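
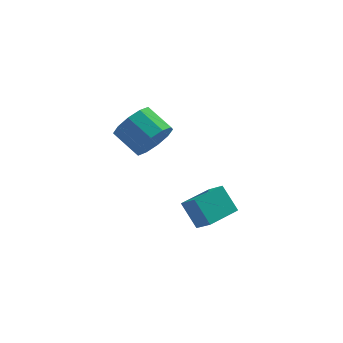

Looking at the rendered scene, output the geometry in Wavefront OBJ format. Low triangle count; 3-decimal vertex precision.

v -1.556 -1.848 -1.781
v -2.143 -1.106 -0.736
v -0.281 -0.865 -1.762
v -0.868 -0.123 -0.717
v -1.052 -2.517 -1.023
v -1.639 -1.775 0.022
v 0.223 -1.534 -1.004
v -0.364 -0.792 0.041
v -3.27 -1.474 3.65
v -2.581 -1.33 4.389
v -3.442 -0.401 5.009
v -4.13 -0.546 4.27
v -2.464 -0.914 3.929
v -3.325 0.014 4.549
v -2.655 -0.713 3.363
v -3.515 0.216 3.983
v -3.08 -0.802 2.907
v -3.941 0.127 3.527
v -3.578 -1.148 2.734
v -4.439 -0.22 3.354
v -3.958 -1.619 2.911
v -4.819 -0.69 3.531
v -4.075 -2.034 3.371
v -4.936 -1.106 3.991
v -3.885 -2.236 3.937
v -4.745 -1.307 4.557
v -3.459 -2.147 4.393
v -4.32 -1.218 5.013
v -2.961 -1.8 4.566
v -3.822 -0.872 5.186
f 2 4 1
f 5 2 1
f 1 4 3
f 3 5 1
f 2 8 4
f 6 2 5
f 6 8 2
f 4 8 3
f 7 5 3
f 3 8 7
f 7 6 5
f 8 6 7
f 10 9 13
f 10 13 11
f 11 13 14
f 11 14 12
f 13 9 15
f 13 15 14
f 14 15 16
f 14 16 12
f 15 9 17
f 15 17 16
f 16 17 18
f 16 18 12
f 17 9 19
f 17 19 18
f 18 19 20
f 18 20 12
f 19 9 21
f 19 21 20
f 20 21 22
f 20 22 12
f 21 9 23
f 21 23 22
f 22 23 24
f 22 24 12
f 23 9 25
f 23 25 24
f 24 25 26
f 24 26 12
f 25 9 27
f 25 27 26
f 26 27 28
f 26 28 12
f 27 9 29
f 27 29 28
f 28 29 30
f 28 30 12
f 29 9 10
f 29 10 30
f 30 10 11
f 30 11 12



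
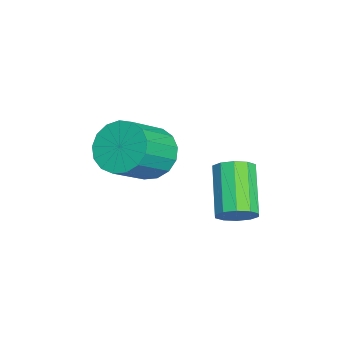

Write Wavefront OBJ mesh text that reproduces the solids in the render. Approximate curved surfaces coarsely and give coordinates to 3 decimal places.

v -4.27 -0.444 1.492
v -3.445 -0.169 0.885
v -2.305 -1.081 2.022
v -3.13 -1.356 2.628
v -3.479 0.209 1.222
v -2.34 -0.703 2.359
v -3.695 0.437 1.621
v -2.555 -0.475 2.758
v -4.042 0.463 1.99
v -2.902 -0.449 3.127
v -4.441 0.281 2.245
v -3.301 -0.63 3.382
v -4.801 -0.066 2.327
v -3.661 -0.978 3.464
v -5.04 -0.501 2.218
v -3.9 -1.412 3.355
v -5.102 -0.922 1.943
v -3.962 -1.834 3.079
v -4.973 -1.234 1.564
v -3.833 -2.146 2.7
v -4.684 -1.365 1.168
v -3.544 -2.277 2.305
v -4.299 -1.285 0.847
v -3.159 -2.197 1.984
v -3.908 -1.012 0.673
v -2.768 -1.924 1.81
v -3.6 -0.61 0.687
v -2.46 -1.521 1.824
v -2.315 2.452 0.007
v -1.884 2.452 0.609
v -3.515 2.308 1.775
v -3.945 2.308 1.173
v -1.992 2.886 0.512
v -3.623 2.742 1.678
v -2.223 3.154 0.222
v -3.854 3.01 1.389
v -2.489 3.154 -0.15
v -4.12 3.01 1.017
v -2.688 2.886 -0.462
v -4.319 2.742 0.704
v -2.745 2.452 -0.595
v -4.376 2.308 0.571
v -2.637 2.018 -0.498
v -4.268 1.874 0.668
v -2.406 1.75 -0.209
v -4.037 1.606 0.958
v -2.14 1.75 0.163
v -3.771 1.606 1.33
v -1.941 2.018 0.476
v -3.572 1.874 1.642
f 2 1 5
f 2 5 3
f 3 5 6
f 3 6 4
f 5 1 7
f 5 7 6
f 6 7 8
f 6 8 4
f 7 1 9
f 7 9 8
f 8 9 10
f 8 10 4
f 9 1 11
f 9 11 10
f 10 11 12
f 10 12 4
f 11 1 13
f 11 13 12
f 12 13 14
f 12 14 4
f 13 1 15
f 13 15 14
f 14 15 16
f 14 16 4
f 15 1 17
f 15 17 16
f 16 17 18
f 16 18 4
f 17 1 19
f 17 19 18
f 18 19 20
f 18 20 4
f 19 1 21
f 19 21 20
f 20 21 22
f 20 22 4
f 21 1 23
f 21 23 22
f 22 23 24
f 22 24 4
f 23 1 25
f 23 25 24
f 24 25 26
f 24 26 4
f 25 1 27
f 25 27 26
f 26 27 28
f 26 28 4
f 27 1 2
f 27 2 28
f 28 2 3
f 28 3 4
f 30 29 33
f 30 33 31
f 31 33 34
f 31 34 32
f 33 29 35
f 33 35 34
f 34 35 36
f 34 36 32
f 35 29 37
f 35 37 36
f 36 37 38
f 36 38 32
f 37 29 39
f 37 39 38
f 38 39 40
f 38 40 32
f 39 29 41
f 39 41 40
f 40 41 42
f 40 42 32
f 41 29 43
f 41 43 42
f 42 43 44
f 42 44 32
f 43 29 45
f 43 45 44
f 44 45 46
f 44 46 32
f 45 29 47
f 45 47 46
f 46 47 48
f 46 48 32
f 47 29 49
f 47 49 48
f 48 49 50
f 48 50 32
f 49 29 30
f 49 30 50
f 50 30 31
f 50 31 32



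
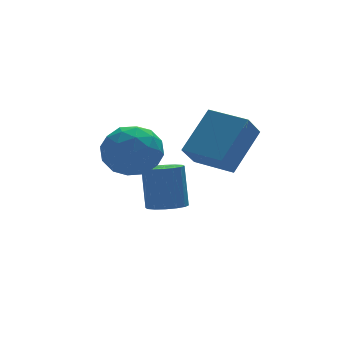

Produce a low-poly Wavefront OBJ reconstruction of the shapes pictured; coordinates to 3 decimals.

v -0.78 -0.12 2.732
v 0.546 0.621 4.064
v -1.598 1.266 2.775
v -0.272 2.007 4.107
v -0.128 0.293 1.853
v 1.198 1.034 3.185
v -0.946 1.679 1.896
v 0.38 2.42 3.228
v -1.735 2.15 -0.34
v -1.325 1.564 -0.15
v -1.216 2.163 1.469
v -1.625 2.75 1.28
v -1.073 1.828 -0.265
v -0.963 2.428 1.354
v -0.998 2.179 -0.4
v -0.888 2.778 1.219
v -1.12 2.522 -0.519
v -1.011 3.121 1.1
v -1.407 2.765 -0.589
v -1.298 3.365 1.03
v -1.782 2.844 -0.593
v -1.673 3.443 1.026
v -2.144 2.737 -0.529
v -2.035 3.336 1.09
v -2.397 2.472 -0.414
v -2.287 3.072 1.205
v -2.472 2.122 -0.279
v -2.362 2.721 1.34
v -2.349 1.779 -0.16
v -2.24 2.378 1.459
v -2.062 1.535 -0.09
v -1.953 2.135 1.529
v -1.687 1.457 -0.086
v -1.578 2.056 1.533
v -3.414 2.093 3.711
v -2.593 1.87 2.991
v -4.207 0.53 3.289
v -3.386 0.307 2.569
v -3.183 0.305 3.665
v -2.692 1.272 3.926
v -4.108 1.128 2.354
v -3.617 2.095 2.615
v -3.022 1.274 2.153
v -2.45 0.765 2.963
v -4.35 1.635 3.317
v -3.778 1.126 4.127
v -2.934 2.119 3.388
v -3.866 0.281 2.892
v -3.747 0.28 3.536
v -3.264 0.149 3.113
v -2.992 1.767 3.937
v -2.509 1.636 3.514
v -2.856 0.716 3.911
v -4.291 0.764 2.766
v -3.808 0.633 2.343
v -3.536 2.251 3.167
v -3.053 2.12 2.744
v -3.944 1.684 2.369
v -2.703 1.638 2.472
v -3.169 0.718 2.224
v -3.594 1.201 2.098
v -3.305 1.769 2.251
v -2.367 1.339 2.948
v -2.833 0.419 2.701
v -2.714 0.419 3.345
v -2.425 0.987 3.498
v -2.619 0.988 2.456
v -3.967 1.981 3.579
v -4.433 1.061 3.332
v -4.375 1.413 2.782
v -4.086 1.981 2.935
v -3.631 1.682 4.056
v -4.097 0.762 3.808
v -3.495 0.631 4.029
v -3.206 1.199 4.182
v -4.181 1.412 3.824
f 2 4 1
f 5 2 1
f 1 4 3
f 3 5 1
f 2 8 4
f 6 2 5
f 6 8 2
f 4 8 3
f 7 5 3
f 3 8 7
f 7 6 5
f 8 6 7
f 10 9 13
f 10 13 11
f 11 13 14
f 11 14 12
f 13 9 15
f 13 15 14
f 14 15 16
f 14 16 12
f 15 9 17
f 15 17 16
f 16 17 18
f 16 18 12
f 17 9 19
f 17 19 18
f 18 19 20
f 18 20 12
f 19 9 21
f 19 21 20
f 20 21 22
f 20 22 12
f 21 9 23
f 21 23 22
f 22 23 24
f 22 24 12
f 23 9 25
f 23 25 24
f 24 25 26
f 24 26 12
f 25 9 27
f 25 27 26
f 26 27 28
f 26 28 12
f 27 9 29
f 27 29 28
f 28 29 30
f 28 30 12
f 29 9 31
f 29 31 30
f 30 31 32
f 30 32 12
f 31 9 33
f 31 33 32
f 32 33 34
f 32 34 12
f 33 9 10
f 33 10 34
f 34 10 11
f 34 11 12
f 35 72 51
f 72 46 75
f 51 75 40
f 72 75 51
f 35 51 47
f 51 40 52
f 47 52 36
f 51 52 47
f 35 47 56
f 47 36 57
f 56 57 42
f 47 57 56
f 35 56 68
f 56 42 71
f 68 71 45
f 56 71 68
f 35 68 72
f 68 45 76
f 72 76 46
f 68 76 72
f 36 52 63
f 52 40 66
f 63 66 44
f 52 66 63
f 40 75 53
f 75 46 74
f 53 74 39
f 75 74 53
f 46 76 73
f 76 45 69
f 73 69 37
f 76 69 73
f 45 71 70
f 71 42 58
f 70 58 41
f 71 58 70
f 42 57 62
f 57 36 59
f 62 59 43
f 57 59 62
f 38 64 50
f 64 44 65
f 50 65 39
f 64 65 50
f 38 50 48
f 50 39 49
f 48 49 37
f 50 49 48
f 38 48 55
f 48 37 54
f 55 54 41
f 48 54 55
f 38 55 60
f 55 41 61
f 60 61 43
f 55 61 60
f 38 60 64
f 60 43 67
f 64 67 44
f 60 67 64
f 39 65 53
f 65 44 66
f 53 66 40
f 65 66 53
f 37 49 73
f 49 39 74
f 73 74 46
f 49 74 73
f 41 54 70
f 54 37 69
f 70 69 45
f 54 69 70
f 43 61 62
f 61 41 58
f 62 58 42
f 61 58 62
f 44 67 63
f 67 43 59
f 63 59 36
f 67 59 63



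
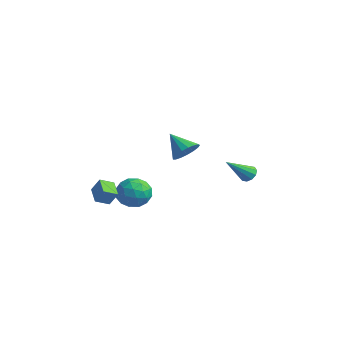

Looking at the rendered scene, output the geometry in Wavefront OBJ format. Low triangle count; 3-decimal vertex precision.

v -0.326 4.713 -1.99
v 0.292 4.754 -1.874
v -0.474 3.107 -0.63
v 0.107 4.985 -1.621
v -0.244 5.112 -1.509
v -0.626 5.087 -1.581
v -0.893 4.919 -1.809
v -0.944 4.673 -2.106
v -0.758 4.442 -2.358
v -0.408 4.314 -2.47
v -0.026 4.34 -2.399
v 0.242 4.508 -2.171
v -3.904 -3.994 -2.065
v -3.443 -3.719 -1.186
v -3.66 -3.162 -2.453
v -3.199 -2.887 -1.574
v -2.841 -4.493 -2.466
v -2.38 -4.218 -1.587
v -2.597 -3.661 -2.854
v -2.136 -3.386 -1.975
v 1.151 -1.088 1.918
v 1.736 -1.397 2.542
v -0.071 -1.292 2.962
v 1.725 -0.967 2.613
v 1.583 -0.565 2.524
v 1.341 -0.283 2.297
v 1.056 -0.185 1.983
v 0.792 -0.295 1.653
v 0.611 -0.585 1.385
v 0.553 -0.991 1.238
v 0.632 -1.42 1.247
v 0.83 -1.772 1.41
v 1.101 -1.968 1.689
v 1.384 -1.962 2.02
v 1.613 -1.756 2.328
v -3.28 -0.139 -2.855
v -2.894 -0.784 -3.735
v -4.626 -1.396 -2.525
v -4.24 -2.041 -3.405
v -3.606 -1.935 -2.443
v -2.774 -1.158 -2.647
v -4.746 -1.022 -3.613
v -3.914 -0.245 -3.817
v -3.8 -1.329 -4.203
v -3.095 -1.894 -3.48
v -4.425 -0.286 -2.78
v -3.72 -0.851 -2.057
v -2.969 -0.351 -3.324
v -4.551 -1.829 -2.936
v -4.179 -1.767 -2.371
v -3.952 -2.146 -2.888
v -2.898 -0.571 -2.685
v -2.671 -0.95 -3.202
v -3.09 -1.627 -2.443
v -4.849 -1.23 -3.058
v -4.622 -1.609 -3.575
v -3.568 -0.034 -3.372
v -3.341 -0.413 -3.889
v -4.43 -0.553 -3.817
v -3.274 -1.05 -4.116
v -4.066 -1.789 -3.922
v -4.363 -1.19 -4.045
v -3.874 -0.734 -4.164
v -2.86 -1.382 -3.691
v -3.652 -2.121 -3.497
v -3.279 -2.059 -2.932
v -2.79 -1.603 -3.052
v -3.393 -1.703 -3.966
v -3.868 -0.059 -2.763
v -4.66 -0.798 -2.569
v -4.73 -0.577 -3.208
v -4.241 -0.121 -3.328
v -3.454 -0.391 -2.338
v -4.246 -1.13 -2.144
v -3.646 -1.446 -2.096
v -3.157 -0.99 -2.215
v -4.127 -0.477 -2.294
f 2 1 4
f 2 4 3
f 4 1 5
f 4 5 3
f 5 1 6
f 5 6 3
f 6 1 7
f 6 7 3
f 7 1 8
f 7 8 3
f 8 1 9
f 8 9 3
f 9 1 10
f 9 10 3
f 10 1 11
f 10 11 3
f 11 1 12
f 11 12 3
f 12 1 2
f 12 2 3
f 14 16 13
f 17 14 13
f 13 16 15
f 15 17 13
f 14 20 16
f 18 14 17
f 18 20 14
f 16 20 15
f 19 17 15
f 15 20 19
f 19 18 17
f 20 18 19
f 22 21 24
f 22 24 23
f 24 21 25
f 24 25 23
f 25 21 26
f 25 26 23
f 26 21 27
f 26 27 23
f 27 21 28
f 27 28 23
f 28 21 29
f 28 29 23
f 29 21 30
f 29 30 23
f 30 21 31
f 30 31 23
f 31 21 32
f 31 32 23
f 32 21 33
f 32 33 23
f 33 21 34
f 33 34 23
f 34 21 35
f 34 35 23
f 35 21 22
f 35 22 23
f 36 73 52
f 73 47 76
f 52 76 41
f 73 76 52
f 36 52 48
f 52 41 53
f 48 53 37
f 52 53 48
f 36 48 57
f 48 37 58
f 57 58 43
f 48 58 57
f 36 57 69
f 57 43 72
f 69 72 46
f 57 72 69
f 36 69 73
f 69 46 77
f 73 77 47
f 69 77 73
f 37 53 64
f 53 41 67
f 64 67 45
f 53 67 64
f 41 76 54
f 76 47 75
f 54 75 40
f 76 75 54
f 47 77 74
f 77 46 70
f 74 70 38
f 77 70 74
f 46 72 71
f 72 43 59
f 71 59 42
f 72 59 71
f 43 58 63
f 58 37 60
f 63 60 44
f 58 60 63
f 39 65 51
f 65 45 66
f 51 66 40
f 65 66 51
f 39 51 49
f 51 40 50
f 49 50 38
f 51 50 49
f 39 49 56
f 49 38 55
f 56 55 42
f 49 55 56
f 39 56 61
f 56 42 62
f 61 62 44
f 56 62 61
f 39 61 65
f 61 44 68
f 65 68 45
f 61 68 65
f 40 66 54
f 66 45 67
f 54 67 41
f 66 67 54
f 38 50 74
f 50 40 75
f 74 75 47
f 50 75 74
f 42 55 71
f 55 38 70
f 71 70 46
f 55 70 71
f 44 62 63
f 62 42 59
f 63 59 43
f 62 59 63
f 45 68 64
f 68 44 60
f 64 60 37
f 68 60 64



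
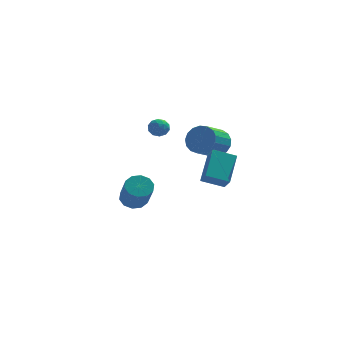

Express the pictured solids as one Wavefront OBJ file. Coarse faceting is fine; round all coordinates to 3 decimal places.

v -0.497 -1.766 4.047
v -0.162 -2.321 4.114
v -1.058 -2.199 3.266
v -0.723 -2.754 3.333
v -1.138 -2.566 3.799
v -0.792 -2.298 4.282
v -0.428 -2.222 3.098
v -0.082 -1.954 3.581
v -0.12 -2.603 3.528
v -0.559 -2.815 3.961
v -0.661 -1.705 3.419
v -1.1 -1.917 3.852
v -0.28 -2.005 4.149
v -0.94 -2.515 3.231
v -1.184 -2.404 3.504
v -0.987 -2.73 3.544
v -0.651 -1.992 4.247
v -0.454 -2.318 4.287
v -1.028 -2.462 4.102
v -0.766 -2.202 3.093
v -0.569 -2.528 3.133
v -0.233 -1.79 3.836
v -0.036 -2.116 3.876
v -0.192 -2.058 3.278
v -0.058 -2.497 3.844
v -0.388 -2.752 3.385
v -0.215 -2.44 3.247
v -0.011 -2.282 3.531
v -0.317 -2.622 4.099
v -0.646 -2.877 3.64
v -0.89 -2.766 3.913
v -0.687 -2.608 4.197
v -0.291 -2.788 3.754
v -0.574 -1.643 3.74
v -0.903 -1.898 3.281
v -0.533 -1.912 3.183
v -0.33 -1.754 3.467
v -0.832 -1.768 3.995
v -1.162 -2.023 3.536
v -1.209 -2.238 3.849
v -1.005 -2.08 4.133
v -0.929 -1.732 3.626
v 1.957 -4.038 0.77
v 2.385 -2.436 2.059
v 1.677 -3.411 0.084
v 2.105 -1.809 1.373
v 3.295 -3.991 0.267
v 3.723 -2.389 1.556
v 3.015 -3.364 -0.419
v 3.443 -1.762 0.87
v -2.169 3.787 -4.742
v -1.356 3.595 -5.077
v -0.999 2.24 -3.434
v -1.811 2.433 -3.098
v -1.301 4.027 -4.733
v -0.944 2.673 -3.089
v -1.578 4.369 -4.391
v -1.221 3.014 -2.747
v -2.08 4.488 -4.184
v -1.723 3.133 -2.54
v -2.616 4.339 -4.19
v -2.259 2.985 -2.546
v -2.981 3.98 -4.406
v -2.624 2.625 -2.763
v -3.036 3.547 -4.751
v -2.679 2.193 -3.107
v -2.759 3.206 -5.093
v -2.402 1.851 -3.449
v -2.257 3.087 -5.3
v -1.9 1.732 -3.656
v -1.721 3.235 -5.294
v -1.364 1.881 -3.65
v 2.645 1.755 0.743
v 3.245 1.027 0.33
v 2.334 -0.184 1.145
v 1.735 0.545 1.557
v 3.472 1.141 0.753
v 2.561 -0.07 1.567
v 3.509 1.395 1.174
v 2.598 0.185 1.988
v 3.348 1.733 1.496
v 2.437 0.522 2.31
v 3.027 2.075 1.645
v 2.116 0.864 2.459
v 2.618 2.344 1.588
v 1.707 1.133 2.402
v 2.215 2.479 1.337
v 1.304 1.268 2.151
v 1.911 2.447 0.95
v 1 1.236 1.764
v 1.775 2.257 0.516
v 0.864 1.047 1.33
v 1.839 1.953 0.134
v 0.928 0.742 0.948
v 2.087 1.603 -0.109
v 1.176 0.392 0.705
v 2.463 1.288 -0.156
v 1.553 0.077 0.658
v 2.881 1.08 0.002
v 1.971 -0.131 0.816
f 1 38 17
f 38 12 41
f 17 41 6
f 38 41 17
f 1 17 13
f 17 6 18
f 13 18 2
f 17 18 13
f 1 13 22
f 13 2 23
f 22 23 8
f 13 23 22
f 1 22 34
f 22 8 37
f 34 37 11
f 22 37 34
f 1 34 38
f 34 11 42
f 38 42 12
f 34 42 38
f 2 18 29
f 18 6 32
f 29 32 10
f 18 32 29
f 6 41 19
f 41 12 40
f 19 40 5
f 41 40 19
f 12 42 39
f 42 11 35
f 39 35 3
f 42 35 39
f 11 37 36
f 37 8 24
f 36 24 7
f 37 24 36
f 8 23 28
f 23 2 25
f 28 25 9
f 23 25 28
f 4 30 16
f 30 10 31
f 16 31 5
f 30 31 16
f 4 16 14
f 16 5 15
f 14 15 3
f 16 15 14
f 4 14 21
f 14 3 20
f 21 20 7
f 14 20 21
f 4 21 26
f 21 7 27
f 26 27 9
f 21 27 26
f 4 26 30
f 26 9 33
f 30 33 10
f 26 33 30
f 5 31 19
f 31 10 32
f 19 32 6
f 31 32 19
f 3 15 39
f 15 5 40
f 39 40 12
f 15 40 39
f 7 20 36
f 20 3 35
f 36 35 11
f 20 35 36
f 9 27 28
f 27 7 24
f 28 24 8
f 27 24 28
f 10 33 29
f 33 9 25
f 29 25 2
f 33 25 29
f 44 46 43
f 47 44 43
f 43 46 45
f 45 47 43
f 44 50 46
f 48 44 47
f 48 50 44
f 46 50 45
f 49 47 45
f 45 50 49
f 49 48 47
f 50 48 49
f 52 51 55
f 52 55 53
f 53 55 56
f 53 56 54
f 55 51 57
f 55 57 56
f 56 57 58
f 56 58 54
f 57 51 59
f 57 59 58
f 58 59 60
f 58 60 54
f 59 51 61
f 59 61 60
f 60 61 62
f 60 62 54
f 61 51 63
f 61 63 62
f 62 63 64
f 62 64 54
f 63 51 65
f 63 65 64
f 64 65 66
f 64 66 54
f 65 51 67
f 65 67 66
f 66 67 68
f 66 68 54
f 67 51 69
f 67 69 68
f 68 69 70
f 68 70 54
f 69 51 71
f 69 71 70
f 70 71 72
f 70 72 54
f 71 51 52
f 71 52 72
f 72 52 53
f 72 53 54
f 74 73 77
f 74 77 75
f 75 77 78
f 75 78 76
f 77 73 79
f 77 79 78
f 78 79 80
f 78 80 76
f 79 73 81
f 79 81 80
f 80 81 82
f 80 82 76
f 81 73 83
f 81 83 82
f 82 83 84
f 82 84 76
f 83 73 85
f 83 85 84
f 84 85 86
f 84 86 76
f 85 73 87
f 85 87 86
f 86 87 88
f 86 88 76
f 87 73 89
f 87 89 88
f 88 89 90
f 88 90 76
f 89 73 91
f 89 91 90
f 90 91 92
f 90 92 76
f 91 73 93
f 91 93 92
f 92 93 94
f 92 94 76
f 93 73 95
f 93 95 94
f 94 95 96
f 94 96 76
f 95 73 97
f 95 97 96
f 96 97 98
f 96 98 76
f 97 73 99
f 97 99 98
f 98 99 100
f 98 100 76
f 99 73 74
f 99 74 100
f 100 74 75
f 100 75 76



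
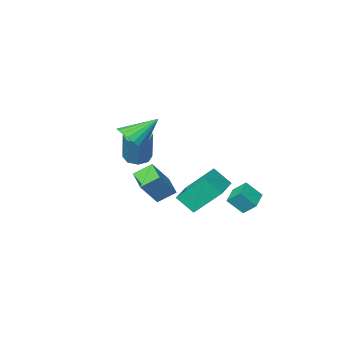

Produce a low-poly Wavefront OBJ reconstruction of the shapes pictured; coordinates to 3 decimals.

v -3.55 3.067 -1.907
v -2.87 2.608 -1.072
v -3.912 3.698 -1.265
v -3.232 3.239 -0.431
v -2.668 3.861 -2.189
v -1.988 3.402 -1.355
v -3.03 4.492 -1.548
v -2.35 4.033 -0.713
v 1.356 -0.295 2.263
v 1.979 -0.351 3.017
v -0.116 -0.025 3.497
v 1.982 0.048 2.934
v 1.877 0.388 2.735
v 1.682 0.61 2.454
v 1.431 0.675 2.14
v 1.166 0.573 1.848
v 0.935 0.32 1.626
v 0.776 -0.038 1.515
v 0.718 -0.441 1.534
v 0.77 -0.819 1.678
v 0.923 -1.106 1.923
v 1.151 -1.252 2.227
v 1.415 -1.233 2.538
v 1.668 -1.052 2.8
v 1.868 -0.74 2.97
v -2.125 1.006 -2.369
v -3.191 1.963 -0.917
v -0.694 2.412 -2.246
v -1.761 3.369 -0.794
v -1.519 0.311 -1.466
v -2.586 1.268 -0.014
v -0.089 1.717 -1.343
v -1.155 2.674 0.109
v -1.532 -3.33 -2.869
v -2.43 -2.889 -2.207
v -1.222 -2.039 -3.311
v -2.12 -1.597 -2.649
v -0.4 -3.123 -1.471
v -1.298 -2.681 -0.809
v -0.09 -1.831 -1.913
v -0.988 -1.39 -1.251
v -0.744 -3.248 -0.322
v -0.058 -3.598 -0.327
v 0.33 -2.862 1.558
v -0.356 -2.512 1.562
v -0.034 -3.052 -0.545
v 0.354 -2.315 1.339
v -0.426 -2.62 -0.633
v -0.037 -1.884 1.251
v -1.004 -2.556 -0.539
v -0.615 -1.82 1.345
v -1.43 -2.898 -0.318
v -1.042 -2.162 1.567
v -1.454 -3.445 -0.099
v -1.066 -2.708 1.785
v -1.063 -3.876 -0.011
v -0.674 -3.14 1.873
v -0.485 -3.94 -0.105
v -0.096 -3.204 1.779
f 2 4 1
f 5 2 1
f 1 4 3
f 3 5 1
f 2 8 4
f 6 2 5
f 6 8 2
f 4 8 3
f 7 5 3
f 3 8 7
f 7 6 5
f 8 6 7
f 10 9 12
f 10 12 11
f 12 9 13
f 12 13 11
f 13 9 14
f 13 14 11
f 14 9 15
f 14 15 11
f 15 9 16
f 15 16 11
f 16 9 17
f 16 17 11
f 17 9 18
f 17 18 11
f 18 9 19
f 18 19 11
f 19 9 20
f 19 20 11
f 20 9 21
f 20 21 11
f 21 9 22
f 21 22 11
f 22 9 23
f 22 23 11
f 23 9 24
f 23 24 11
f 24 9 25
f 24 25 11
f 25 9 10
f 25 10 11
f 27 29 26
f 30 27 26
f 26 29 28
f 28 30 26
f 27 33 29
f 31 27 30
f 31 33 27
f 29 33 28
f 32 30 28
f 28 33 32
f 32 31 30
f 33 31 32
f 35 37 34
f 38 35 34
f 34 37 36
f 36 38 34
f 35 41 37
f 39 35 38
f 39 41 35
f 37 41 36
f 40 38 36
f 36 41 40
f 40 39 38
f 41 39 40
f 43 42 46
f 43 46 44
f 44 46 47
f 44 47 45
f 46 42 48
f 46 48 47
f 47 48 49
f 47 49 45
f 48 42 50
f 48 50 49
f 49 50 51
f 49 51 45
f 50 42 52
f 50 52 51
f 51 52 53
f 51 53 45
f 52 42 54
f 52 54 53
f 53 54 55
f 53 55 45
f 54 42 56
f 54 56 55
f 55 56 57
f 55 57 45
f 56 42 58
f 56 58 57
f 57 58 59
f 57 59 45
f 58 42 43
f 58 43 59
f 59 43 44
f 59 44 45



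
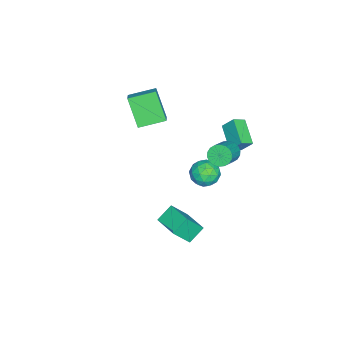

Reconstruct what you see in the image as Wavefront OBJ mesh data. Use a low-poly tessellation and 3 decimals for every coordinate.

v -3.866 0.494 -4.017
v -3.082 0.981 -4.45
v -2.818 -0.581 -3.33
v -2.034 -0.094 -3.763
v -2.562 0.355 -3.014
v -3.21 1.019 -3.439
v -2.69 -0.619 -4.341
v -3.338 0.045 -4.766
v -2.355 0.293 -4.651
v -2.276 0.895 -3.831
v -3.624 -0.495 -3.949
v -3.545 0.107 -3.129
v -3.566 0.831 -4.294
v -2.334 -0.431 -3.486
v -2.645 -0.168 -3.046
v -2.184 0.118 -3.301
v -3.641 0.854 -3.7
v -3.18 1.14 -3.954
v -2.875 0.772 -3.11
v -2.72 -0.74 -3.826
v -2.259 -0.454 -4.08
v -3.716 0.282 -4.479
v -3.255 0.568 -4.734
v -3.025 -0.372 -4.67
v -2.678 0.714 -4.666
v -2.062 0.082 -4.263
v -2.448 -0.226 -4.602
v -2.828 0.164 -4.852
v -2.631 1.067 -4.185
v -2.016 0.436 -3.781
v -2.326 0.7 -3.341
v -2.706 1.09 -3.59
v -2.204 0.663 -4.302
v -3.884 -0.036 -3.999
v -3.269 -0.667 -3.595
v -3.194 -0.69 -4.19
v -3.574 -0.3 -4.439
v -3.838 0.318 -3.517
v -3.222 -0.314 -3.114
v -3.072 0.236 -2.928
v -3.452 0.626 -3.178
v -3.696 -0.263 -3.478
v -2.365 -3.834 0.296
v -3.18 -4.777 2.096
v -3.157 -2.323 0.729
v -3.972 -3.266 2.53
v -1.488 -3.534 0.85
v -2.303 -4.477 2.651
v -2.28 -2.023 1.284
v -3.095 -2.966 3.084
v 3.451 0.427 -2.894
v 2.613 0.964 -2.155
v 4.481 1.737 -2.676
v 3.643 2.274 -1.938
v 4.137 -0.334 -1.562
v 3.299 0.203 -0.824
v 5.167 0.976 -1.345
v 4.329 1.513 -0.606
v -1.574 2.338 2.803
v -0.996 1.82 3.218
v -1.571 3.022 3.651
v -0.993 2.504 4.066
v -0.247 3.236 2.074
v 0.331 2.718 2.489
v -0.244 3.92 2.922
v 0.334 3.402 3.337
v 1.365 2.938 3.372
v 1.777 3.039 2.778
v 3.146 2.964 3.714
v 2.735 2.862 4.308
v 1.723 3.342 2.881
v 3.092 3.267 3.817
v 1.598 3.566 3.082
v 2.967 3.49 4.017
v 1.427 3.664 3.34
v 2.797 3.589 4.275
v 1.244 3.619 3.604
v 2.613 3.544 4.54
v 1.085 3.439 3.823
v 2.454 3.364 4.758
v 0.981 3.159 3.952
v 2.35 3.084 4.888
v 0.954 2.836 3.966
v 2.323 2.761 4.902
v 1.008 2.533 3.863
v 2.377 2.458 4.799
v 1.133 2.31 3.663
v 2.502 2.234 4.598
v 1.303 2.211 3.405
v 2.673 2.136 4.34
v 1.487 2.256 3.14
v 2.856 2.181 4.076
v 1.646 2.436 2.922
v 3.015 2.361 3.857
v 1.75 2.716 2.792
v 3.119 2.641 3.728
f 1 38 17
f 38 12 41
f 17 41 6
f 38 41 17
f 1 17 13
f 17 6 18
f 13 18 2
f 17 18 13
f 1 13 22
f 13 2 23
f 22 23 8
f 13 23 22
f 1 22 34
f 22 8 37
f 34 37 11
f 22 37 34
f 1 34 38
f 34 11 42
f 38 42 12
f 34 42 38
f 2 18 29
f 18 6 32
f 29 32 10
f 18 32 29
f 6 41 19
f 41 12 40
f 19 40 5
f 41 40 19
f 12 42 39
f 42 11 35
f 39 35 3
f 42 35 39
f 11 37 36
f 37 8 24
f 36 24 7
f 37 24 36
f 8 23 28
f 23 2 25
f 28 25 9
f 23 25 28
f 4 30 16
f 30 10 31
f 16 31 5
f 30 31 16
f 4 16 14
f 16 5 15
f 14 15 3
f 16 15 14
f 4 14 21
f 14 3 20
f 21 20 7
f 14 20 21
f 4 21 26
f 21 7 27
f 26 27 9
f 21 27 26
f 4 26 30
f 26 9 33
f 30 33 10
f 26 33 30
f 5 31 19
f 31 10 32
f 19 32 6
f 31 32 19
f 3 15 39
f 15 5 40
f 39 40 12
f 15 40 39
f 7 20 36
f 20 3 35
f 36 35 11
f 20 35 36
f 9 27 28
f 27 7 24
f 28 24 8
f 27 24 28
f 10 33 29
f 33 9 25
f 29 25 2
f 33 25 29
f 44 46 43
f 47 44 43
f 43 46 45
f 45 47 43
f 44 50 46
f 48 44 47
f 48 50 44
f 46 50 45
f 49 47 45
f 45 50 49
f 49 48 47
f 50 48 49
f 52 54 51
f 55 52 51
f 51 54 53
f 53 55 51
f 52 58 54
f 56 52 55
f 56 58 52
f 54 58 53
f 57 55 53
f 53 58 57
f 57 56 55
f 58 56 57
f 60 62 59
f 63 60 59
f 59 62 61
f 61 63 59
f 60 66 62
f 64 60 63
f 64 66 60
f 62 66 61
f 65 63 61
f 61 66 65
f 65 64 63
f 66 64 65
f 68 67 71
f 68 71 69
f 69 71 72
f 69 72 70
f 71 67 73
f 71 73 72
f 72 73 74
f 72 74 70
f 73 67 75
f 73 75 74
f 74 75 76
f 74 76 70
f 75 67 77
f 75 77 76
f 76 77 78
f 76 78 70
f 77 67 79
f 77 79 78
f 78 79 80
f 78 80 70
f 79 67 81
f 79 81 80
f 80 81 82
f 80 82 70
f 81 67 83
f 81 83 82
f 82 83 84
f 82 84 70
f 83 67 85
f 83 85 84
f 84 85 86
f 84 86 70
f 85 67 87
f 85 87 86
f 86 87 88
f 86 88 70
f 87 67 89
f 87 89 88
f 88 89 90
f 88 90 70
f 89 67 91
f 89 91 90
f 90 91 92
f 90 92 70
f 91 67 93
f 91 93 92
f 92 93 94
f 92 94 70
f 93 67 95
f 93 95 94
f 94 95 96
f 94 96 70
f 95 67 68
f 95 68 96
f 96 68 69
f 96 69 70



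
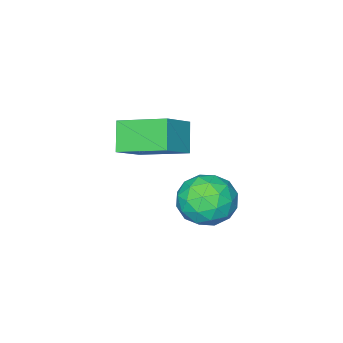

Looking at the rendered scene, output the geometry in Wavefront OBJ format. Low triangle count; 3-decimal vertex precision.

v 0.922 0.123 0.328
v 0.385 -0.481 1.242
v 0.169 1.712 0.934
v -0.368 1.109 1.848
v 2.068 0.351 1.152
v 1.531 -0.252 2.066
v 1.315 1.941 1.758
v 0.778 1.337 2.672
v -0.419 2.48 -0.91
v 0.406 1.841 -1.201
v -1.426 1.739 -2.139
v -0.601 1.1 -2.43
v -1.084 0.958 -1.471
v -0.462 1.416 -0.712
v -0.558 2.164 -2.628
v 0.064 2.622 -1.869
v 0.32 1.646 -2.263
v -0.005 0.901 -1.548
v -1.015 2.679 -1.792
v -1.34 1.934 -1.077
v 0.082 2.225 -0.948
v -1.102 1.355 -2.392
v -1.386 1.271 -1.828
v -0.901 0.896 -1.999
v -0.428 1.975 -0.66
v 0.057 1.6 -0.831
v -0.819 1.081 -0.99
v -1.077 1.98 -2.509
v -0.592 1.605 -2.68
v -0.119 2.684 -1.341
v 0.366 2.309 -1.512
v -0.201 2.499 -2.35
v 0.516 1.735 -1.743
v -0.076 1.3 -2.465
v -0.051 1.925 -2.582
v 0.315 2.194 -2.136
v 0.325 1.297 -1.323
v -0.267 0.862 -2.045
v -0.551 0.778 -1.481
v -0.185 1.047 -1.035
v 0.274 1.182 -1.947
v -0.753 2.718 -1.295
v -1.345 2.283 -2.017
v -0.835 2.533 -2.305
v -0.469 2.802 -1.859
v -0.944 2.28 -0.875
v -1.536 1.845 -1.597
v -1.335 1.386 -1.204
v -0.969 1.655 -0.758
v -1.294 2.398 -1.393
f 2 4 1
f 5 2 1
f 1 4 3
f 3 5 1
f 2 8 4
f 6 2 5
f 6 8 2
f 4 8 3
f 7 5 3
f 3 8 7
f 7 6 5
f 8 6 7
f 9 46 25
f 46 20 49
f 25 49 14
f 46 49 25
f 9 25 21
f 25 14 26
f 21 26 10
f 25 26 21
f 9 21 30
f 21 10 31
f 30 31 16
f 21 31 30
f 9 30 42
f 30 16 45
f 42 45 19
f 30 45 42
f 9 42 46
f 42 19 50
f 46 50 20
f 42 50 46
f 10 26 37
f 26 14 40
f 37 40 18
f 26 40 37
f 14 49 27
f 49 20 48
f 27 48 13
f 49 48 27
f 20 50 47
f 50 19 43
f 47 43 11
f 50 43 47
f 19 45 44
f 45 16 32
f 44 32 15
f 45 32 44
f 16 31 36
f 31 10 33
f 36 33 17
f 31 33 36
f 12 38 24
f 38 18 39
f 24 39 13
f 38 39 24
f 12 24 22
f 24 13 23
f 22 23 11
f 24 23 22
f 12 22 29
f 22 11 28
f 29 28 15
f 22 28 29
f 12 29 34
f 29 15 35
f 34 35 17
f 29 35 34
f 12 34 38
f 34 17 41
f 38 41 18
f 34 41 38
f 13 39 27
f 39 18 40
f 27 40 14
f 39 40 27
f 11 23 47
f 23 13 48
f 47 48 20
f 23 48 47
f 15 28 44
f 28 11 43
f 44 43 19
f 28 43 44
f 17 35 36
f 35 15 32
f 36 32 16
f 35 32 36
f 18 41 37
f 41 17 33
f 37 33 10
f 41 33 37



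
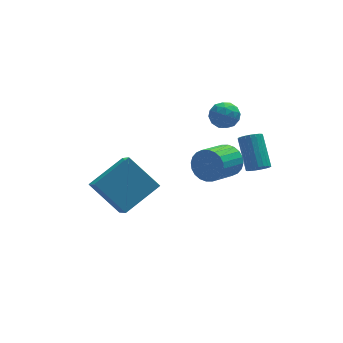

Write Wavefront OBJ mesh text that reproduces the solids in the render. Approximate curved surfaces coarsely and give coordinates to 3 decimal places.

v 3.745 3.39 -1.003
v 4.305 3.184 -0.276
v 2.995 2.184 0.449
v 2.435 2.39 -0.277
v 4.139 3.488 -0.155
v 2.83 2.488 0.57
v 3.914 3.777 -0.163
v 2.605 2.777 0.562
v 3.663 4.008 -0.299
v 2.354 3.008 0.427
v 3.424 4.144 -0.542
v 2.115 3.144 0.184
v 3.234 4.165 -0.855
v 1.925 3.166 -0.129
v 3.122 4.069 -1.19
v 1.813 3.069 -0.465
v 3.105 3.869 -1.497
v 1.795 2.869 -0.772
v 3.185 3.596 -1.729
v 1.875 2.596 -1.004
v 3.35 3.292 -1.85
v 2.041 2.292 -1.125
v 3.575 3.003 -1.842
v 2.266 2.003 -1.117
v 3.826 2.772 -1.707
v 2.517 1.772 -0.981
v 4.065 2.636 -1.464
v 2.756 1.636 -0.738
v 4.255 2.614 -1.151
v 2.946 1.615 -0.425
v 4.367 2.711 -0.815
v 3.058 1.711 -0.09
v 4.385 2.911 -0.508
v 3.075 1.911 0.217
v 3.555 -1.883 2.8
v 4.057 -2.09 3.031
v 4.087 -0.705 4.211
v 3.585 -0.497 3.98
v 4.14 -1.941 2.854
v 4.169 -0.556 4.034
v 4.121 -1.782 2.668
v 4.151 -0.397 3.848
v 4.005 -1.641 2.505
v 4.035 -0.256 3.685
v 3.811 -1.541 2.393
v 3.841 -0.156 3.573
v 3.573 -1.5 2.351
v 3.603 -0.115 3.531
v 3.331 -1.526 2.387
v 3.361 -0.141 3.567
v 3.129 -1.613 2.494
v 3.159 -0.228 3.674
v 3 -1.747 2.654
v 3.03 -0.361 3.834
v 2.967 -1.904 2.84
v 2.997 -0.519 4.02
v 3.036 -2.057 3.018
v 3.065 -0.672 4.198
v 3.194 -2.181 3.159
v 3.224 -0.795 4.339
v 3.415 -2.253 3.238
v 3.445 -0.867 4.418
v 3.66 -2.26 3.241
v 3.69 -0.875 4.421
v 3.887 -2.203 3.168
v 3.917 -0.818 4.348
v -2.239 1.236 -1.712
v -2.291 -0.236 -0.435
v -3.404 2.459 -0.35
v -3.456 0.987 0.927
v -0.384 1.973 -0.787
v -0.436 0.501 0.49
v -1.549 3.196 0.575
v -1.601 1.724 1.852
v 2.843 2.363 3.145
v 3.549 2.509 3.489
v 2.671 1.351 3.931
v 3.377 1.497 4.275
v 2.767 2.002 4.384
v 2.873 2.627 3.898
v 3.347 1.233 3.522
v 3.453 1.858 3.036
v 3.861 1.811 3.722
v 3.502 2.286 4.255
v 2.718 1.574 3.165
v 2.359 2.049 3.698
v 3.211 2.525 3.248
v 3.009 1.335 4.172
v 2.65 1.632 4.236
v 3.065 1.718 4.438
v 2.814 2.594 3.489
v 3.229 2.68 3.691
v 2.769 2.382 4.217
v 2.991 1.18 3.729
v 3.406 1.266 3.931
v 3.155 2.142 2.982
v 3.57 2.228 3.184
v 3.451 1.478 3.203
v 3.809 2.201 3.587
v 3.708 1.606 4.049
v 3.69 1.45 3.606
v 3.753 1.818 3.321
v 3.599 2.48 3.9
v 3.497 1.885 4.362
v 3.139 2.182 4.427
v 3.201 2.549 4.141
v 3.782 2.07 4.037
v 2.723 1.975 3.058
v 2.621 1.38 3.52
v 3.019 1.311 3.279
v 3.081 1.678 2.993
v 2.512 2.254 3.371
v 2.411 1.659 3.833
v 2.467 2.042 4.099
v 2.53 2.41 3.814
v 2.438 1.79 3.383
f 2 1 5
f 2 5 3
f 3 5 6
f 3 6 4
f 5 1 7
f 5 7 6
f 6 7 8
f 6 8 4
f 7 1 9
f 7 9 8
f 8 9 10
f 8 10 4
f 9 1 11
f 9 11 10
f 10 11 12
f 10 12 4
f 11 1 13
f 11 13 12
f 12 13 14
f 12 14 4
f 13 1 15
f 13 15 14
f 14 15 16
f 14 16 4
f 15 1 17
f 15 17 16
f 16 17 18
f 16 18 4
f 17 1 19
f 17 19 18
f 18 19 20
f 18 20 4
f 19 1 21
f 19 21 20
f 20 21 22
f 20 22 4
f 21 1 23
f 21 23 22
f 22 23 24
f 22 24 4
f 23 1 25
f 23 25 24
f 24 25 26
f 24 26 4
f 25 1 27
f 25 27 26
f 26 27 28
f 26 28 4
f 27 1 29
f 27 29 28
f 28 29 30
f 28 30 4
f 29 1 31
f 29 31 30
f 30 31 32
f 30 32 4
f 31 1 33
f 31 33 32
f 32 33 34
f 32 34 4
f 33 1 2
f 33 2 34
f 34 2 3
f 34 3 4
f 36 35 39
f 36 39 37
f 37 39 40
f 37 40 38
f 39 35 41
f 39 41 40
f 40 41 42
f 40 42 38
f 41 35 43
f 41 43 42
f 42 43 44
f 42 44 38
f 43 35 45
f 43 45 44
f 44 45 46
f 44 46 38
f 45 35 47
f 45 47 46
f 46 47 48
f 46 48 38
f 47 35 49
f 47 49 48
f 48 49 50
f 48 50 38
f 49 35 51
f 49 51 50
f 50 51 52
f 50 52 38
f 51 35 53
f 51 53 52
f 52 53 54
f 52 54 38
f 53 35 55
f 53 55 54
f 54 55 56
f 54 56 38
f 55 35 57
f 55 57 56
f 56 57 58
f 56 58 38
f 57 35 59
f 57 59 58
f 58 59 60
f 58 60 38
f 59 35 61
f 59 61 60
f 60 61 62
f 60 62 38
f 61 35 63
f 61 63 62
f 62 63 64
f 62 64 38
f 63 35 65
f 63 65 64
f 64 65 66
f 64 66 38
f 65 35 36
f 65 36 66
f 66 36 37
f 66 37 38
f 68 70 67
f 71 68 67
f 67 70 69
f 69 71 67
f 68 74 70
f 72 68 71
f 72 74 68
f 70 74 69
f 73 71 69
f 69 74 73
f 73 72 71
f 74 72 73
f 75 112 91
f 112 86 115
f 91 115 80
f 112 115 91
f 75 91 87
f 91 80 92
f 87 92 76
f 91 92 87
f 75 87 96
f 87 76 97
f 96 97 82
f 87 97 96
f 75 96 108
f 96 82 111
f 108 111 85
f 96 111 108
f 75 108 112
f 108 85 116
f 112 116 86
f 108 116 112
f 76 92 103
f 92 80 106
f 103 106 84
f 92 106 103
f 80 115 93
f 115 86 114
f 93 114 79
f 115 114 93
f 86 116 113
f 116 85 109
f 113 109 77
f 116 109 113
f 85 111 110
f 111 82 98
f 110 98 81
f 111 98 110
f 82 97 102
f 97 76 99
f 102 99 83
f 97 99 102
f 78 104 90
f 104 84 105
f 90 105 79
f 104 105 90
f 78 90 88
f 90 79 89
f 88 89 77
f 90 89 88
f 78 88 95
f 88 77 94
f 95 94 81
f 88 94 95
f 78 95 100
f 95 81 101
f 100 101 83
f 95 101 100
f 78 100 104
f 100 83 107
f 104 107 84
f 100 107 104
f 79 105 93
f 105 84 106
f 93 106 80
f 105 106 93
f 77 89 113
f 89 79 114
f 113 114 86
f 89 114 113
f 81 94 110
f 94 77 109
f 110 109 85
f 94 109 110
f 83 101 102
f 101 81 98
f 102 98 82
f 101 98 102
f 84 107 103
f 107 83 99
f 103 99 76
f 107 99 103



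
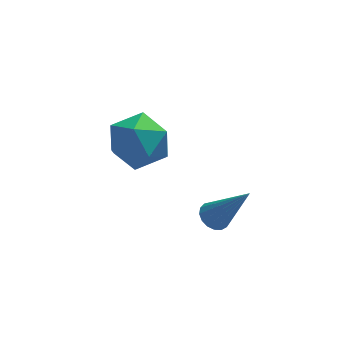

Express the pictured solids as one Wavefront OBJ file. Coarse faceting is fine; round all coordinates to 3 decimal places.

v -2.235 2.231 -1.904
v -1.502 2.919 -2.648
v -1.098 0.601 -2.292
v -0.365 1.289 -3.036
v -0.357 1.48 -1.8
v -1.06 2.488 -1.56
v -1.54 1.032 -3.38
v -2.243 2.04 -3.14
v -1.072 2.179 -3.56
v -0.341 2.456 -2.584
v -2.259 1.064 -2.356
v -1.528 1.341 -1.38
v 0.738 -2.131 -3.125
v 1.235 -2.197 -3.436
v 1.782 -2.789 -1.315
v 1.247 -1.93 -3.345
v 1.142 -1.709 -3.204
v 0.945 -1.584 -3.045
v 0.7 -1.585 -2.904
v 0.464 -1.711 -2.814
v 0.291 -1.933 -2.795
v 0.22 -2.201 -2.851
v 0.268 -2.453 -2.97
v 0.423 -2.631 -3.124
v 0.651 -2.694 -3.279
v 0.899 -2.629 -3.398
v 1.109 -2.45 -3.455
f 1 12 6
f 1 6 2
f 1 2 8
f 1 8 11
f 1 11 12
f 2 6 10
f 6 12 5
f 12 11 3
f 11 8 7
f 8 2 9
f 4 10 5
f 4 5 3
f 4 3 7
f 4 7 9
f 4 9 10
f 5 10 6
f 3 5 12
f 7 3 11
f 9 7 8
f 10 9 2
f 14 13 16
f 14 16 15
f 16 13 17
f 16 17 15
f 17 13 18
f 17 18 15
f 18 13 19
f 18 19 15
f 19 13 20
f 19 20 15
f 20 13 21
f 20 21 15
f 21 13 22
f 21 22 15
f 22 13 23
f 22 23 15
f 23 13 24
f 23 24 15
f 24 13 25
f 24 25 15
f 25 13 26
f 25 26 15
f 26 13 27
f 26 27 15
f 27 13 14
f 27 14 15



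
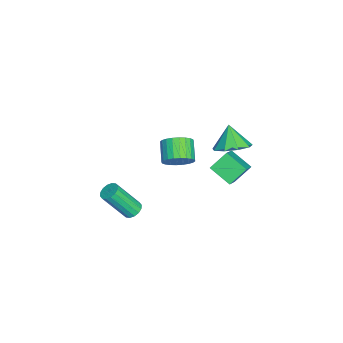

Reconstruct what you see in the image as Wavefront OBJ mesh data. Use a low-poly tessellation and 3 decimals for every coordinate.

v 0.183 -2.49 -4.606
v 0.755 -2.564 -4.731
v 0.989 -3.784 -2.94
v 0.417 -3.71 -2.814
v 0.744 -2.312 -4.558
v 0.978 -3.533 -2.767
v 0.582 -2.108 -4.398
v 0.817 -3.329 -2.607
v 0.314 -2.007 -4.293
v 0.548 -3.227 -2.502
v 0.011 -2.034 -4.273
v 0.245 -3.255 -2.481
v -0.247 -2.184 -4.341
v -0.012 -3.404 -2.55
v -0.389 -2.416 -4.48
v -0.155 -3.636 -2.689
v -0.378 -2.667 -4.653
v -0.144 -3.888 -2.862
v -0.217 -2.871 -4.813
v 0.018 -4.092 -3.022
v 0.052 -2.973 -4.918
v 0.286 -4.193 -3.127
v 0.355 -2.945 -4.939
v 0.589 -4.166 -3.147
v 0.612 -2.796 -4.87
v 0.847 -4.016 -3.079
v 1.329 2.849 2.678
v 2.194 2.526 3.157
v 0.591 2.571 3.822
v 2.101 3.223 3.266
v 1.646 3.745 3.1
v 1.044 3.847 2.736
v 0.575 3.483 2.345
v 0.458 2.821 2.11
v 0.75 2.173 2.14
v 1.312 1.841 2.422
v 1.882 1.98 2.824
v -0.379 -0.115 -0.577
v -0.054 0.362 0.101
v -1.157 0.151 0.776
v -1.481 -0.325 0.097
v -0.215 0.608 -0.084
v -1.318 0.397 0.591
v -0.4 0.744 -0.344
v -1.503 0.533 0.331
v -0.582 0.75 -0.64
v -1.685 0.539 0.035
v -0.733 0.624 -0.926
v -1.836 0.413 -0.251
v -0.83 0.385 -1.159
v -1.933 0.174 -0.484
v -0.859 0.071 -1.304
v -1.961 -0.14 -0.629
v -0.814 -0.272 -1.338
v -1.917 -0.483 -0.663
v -0.703 -0.591 -1.256
v -1.806 -0.802 -0.581
v -0.542 -0.837 -1.071
v -1.645 -1.048 -0.396
v -0.357 -0.973 -0.811
v -1.46 -1.184 -0.136
v -0.175 -0.979 -0.515
v -1.278 -1.19 0.16
v -0.024 -0.853 -0.229
v -1.127 -1.064 0.446
v 0.073 -0.614 0.004
v -1.03 -0.825 0.679
v 0.101 -0.3 0.149
v -1.001 -0.511 0.824
v 0.057 0.043 0.183
v -1.046 -0.168 0.858
v 0.119 3.757 -0.068
v -0.528 2.66 0.559
v 1.293 3.602 0.869
v 0.645 2.505 1.497
v 0.675 2.955 -0.897
v 0.027 1.858 -0.269
v 1.848 2.8 0.041
v 1.201 1.703 0.668
f 2 1 5
f 2 5 3
f 3 5 6
f 3 6 4
f 5 1 7
f 5 7 6
f 6 7 8
f 6 8 4
f 7 1 9
f 7 9 8
f 8 9 10
f 8 10 4
f 9 1 11
f 9 11 10
f 10 11 12
f 10 12 4
f 11 1 13
f 11 13 12
f 12 13 14
f 12 14 4
f 13 1 15
f 13 15 14
f 14 15 16
f 14 16 4
f 15 1 17
f 15 17 16
f 16 17 18
f 16 18 4
f 17 1 19
f 17 19 18
f 18 19 20
f 18 20 4
f 19 1 21
f 19 21 20
f 20 21 22
f 20 22 4
f 21 1 23
f 21 23 22
f 22 23 24
f 22 24 4
f 23 1 25
f 23 25 24
f 24 25 26
f 24 26 4
f 25 1 2
f 25 2 26
f 26 2 3
f 26 3 4
f 28 27 30
f 28 30 29
f 30 27 31
f 30 31 29
f 31 27 32
f 31 32 29
f 32 27 33
f 32 33 29
f 33 27 34
f 33 34 29
f 34 27 35
f 34 35 29
f 35 27 36
f 35 36 29
f 36 27 37
f 36 37 29
f 37 27 28
f 37 28 29
f 39 38 42
f 39 42 40
f 40 42 43
f 40 43 41
f 42 38 44
f 42 44 43
f 43 44 45
f 43 45 41
f 44 38 46
f 44 46 45
f 45 46 47
f 45 47 41
f 46 38 48
f 46 48 47
f 47 48 49
f 47 49 41
f 48 38 50
f 48 50 49
f 49 50 51
f 49 51 41
f 50 38 52
f 50 52 51
f 51 52 53
f 51 53 41
f 52 38 54
f 52 54 53
f 53 54 55
f 53 55 41
f 54 38 56
f 54 56 55
f 55 56 57
f 55 57 41
f 56 38 58
f 56 58 57
f 57 58 59
f 57 59 41
f 58 38 60
f 58 60 59
f 59 60 61
f 59 61 41
f 60 38 62
f 60 62 61
f 61 62 63
f 61 63 41
f 62 38 64
f 62 64 63
f 63 64 65
f 63 65 41
f 64 38 66
f 64 66 65
f 65 66 67
f 65 67 41
f 66 38 68
f 66 68 67
f 67 68 69
f 67 69 41
f 68 38 70
f 68 70 69
f 69 70 71
f 69 71 41
f 70 38 39
f 70 39 71
f 71 39 40
f 71 40 41
f 73 75 72
f 76 73 72
f 72 75 74
f 74 76 72
f 73 79 75
f 77 73 76
f 77 79 73
f 75 79 74
f 78 76 74
f 74 79 78
f 78 77 76
f 79 77 78



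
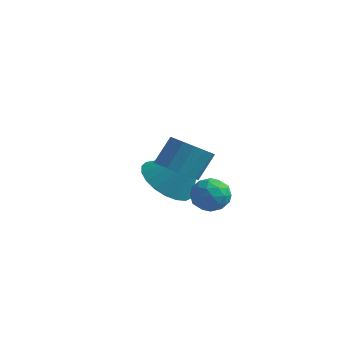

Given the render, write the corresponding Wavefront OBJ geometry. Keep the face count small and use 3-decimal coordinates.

v -0.343 -0.07 -2.998
v 0.383 -0.643 -3.378
v 0.603 0.27 -1.702
v 0.472 -0.271 -3.541
v 0.42 0.136 -3.61
v 0.237 0.507 -3.573
v -0.047 0.779 -3.436
v -0.383 0.903 -3.224
v -0.711 0.86 -2.973
v -0.976 0.655 -2.726
v -1.131 0.326 -2.526
v -1.15 -0.073 -2.407
v -1.03 -0.47 -2.391
v -0.791 -0.799 -2.48
v -0.474 -1.001 -2.658
v -0.135 -1.043 -2.895
v 0.168 -0.916 -3.149
v 1.744 -0.072 -2.634
v 2.148 -0.546 -2.408
v 1.152 -0.814 -3.132
v 1.556 -1.288 -2.906
v 1.163 -0.96 -2.485
v 1.529 -0.501 -2.178
v 1.771 -0.859 -3.362
v 2.137 -0.4 -3.055
v 2.165 -1.032 -2.858
v 1.789 -1.095 -2.316
v 1.511 -0.265 -3.224
v 1.135 -0.328 -2.682
v 1.998 -0.244 -2.478
v 1.302 -1.116 -3.062
v 1.071 -0.923 -2.815
v 1.308 -1.202 -2.682
v 1.634 -0.218 -2.342
v 1.872 -0.496 -2.21
v 1.292 -0.739 -2.255
v 1.428 -0.864 -3.33
v 1.666 -1.142 -3.198
v 1.992 -0.158 -2.858
v 2.229 -0.437 -2.725
v 2.008 -0.621 -3.285
v 2.245 -0.808 -2.609
v 1.897 -1.244 -2.901
v 2.024 -0.992 -3.17
v 2.239 -0.723 -2.989
v 2.024 -0.845 -2.291
v 1.676 -1.281 -2.583
v 1.445 -1.088 -2.336
v 1.66 -0.819 -2.156
v 2.034 -1.131 -2.555
v 1.624 -0.079 -2.957
v 1.276 -0.515 -3.249
v 1.64 -0.541 -3.384
v 1.855 -0.272 -3.204
v 1.403 -0.116 -2.639
v 1.055 -0.552 -2.931
v 1.061 -0.637 -2.551
v 1.276 -0.368 -2.37
v 1.266 -0.229 -2.985
v 2.32 -3.428 -0.483
v 2.943 -3.735 -0.389
v 3.102 -3.158 0.437
v 2.48 -2.852 0.343
v 3.011 -3.473 -0.585
v 3.171 -2.896 0.241
v 2.922 -3.2 -0.758
v 3.081 -2.623 0.068
v 2.695 -2.98 -0.868
v 2.854 -2.403 -0.042
v 2.382 -2.862 -0.89
v 2.541 -2.285 -0.064
v 2.055 -2.874 -0.819
v 2.214 -2.298 0.008
v 1.789 -3.014 -0.67
v 1.948 -2.437 0.156
v 1.644 -3.248 -0.479
v 1.803 -2.671 0.347
v 1.655 -3.523 -0.289
v 1.814 -2.946 0.538
v 1.818 -3.777 -0.143
v 1.977 -3.2 0.683
v 2.096 -3.951 -0.075
v 2.255 -3.374 0.751
v 2.426 -4.005 -0.101
v 2.585 -3.428 0.725
v 2.731 -3.927 -0.214
v 2.89 -3.351 0.612
f 2 1 4
f 2 4 3
f 4 1 5
f 4 5 3
f 5 1 6
f 5 6 3
f 6 1 7
f 6 7 3
f 7 1 8
f 7 8 3
f 8 1 9
f 8 9 3
f 9 1 10
f 9 10 3
f 10 1 11
f 10 11 3
f 11 1 12
f 11 12 3
f 12 1 13
f 12 13 3
f 13 1 14
f 13 14 3
f 14 1 15
f 14 15 3
f 15 1 16
f 15 16 3
f 16 1 17
f 16 17 3
f 17 1 2
f 17 2 3
f 18 55 34
f 55 29 58
f 34 58 23
f 55 58 34
f 18 34 30
f 34 23 35
f 30 35 19
f 34 35 30
f 18 30 39
f 30 19 40
f 39 40 25
f 30 40 39
f 18 39 51
f 39 25 54
f 51 54 28
f 39 54 51
f 18 51 55
f 51 28 59
f 55 59 29
f 51 59 55
f 19 35 46
f 35 23 49
f 46 49 27
f 35 49 46
f 23 58 36
f 58 29 57
f 36 57 22
f 58 57 36
f 29 59 56
f 59 28 52
f 56 52 20
f 59 52 56
f 28 54 53
f 54 25 41
f 53 41 24
f 54 41 53
f 25 40 45
f 40 19 42
f 45 42 26
f 40 42 45
f 21 47 33
f 47 27 48
f 33 48 22
f 47 48 33
f 21 33 31
f 33 22 32
f 31 32 20
f 33 32 31
f 21 31 38
f 31 20 37
f 38 37 24
f 31 37 38
f 21 38 43
f 38 24 44
f 43 44 26
f 38 44 43
f 21 43 47
f 43 26 50
f 47 50 27
f 43 50 47
f 22 48 36
f 48 27 49
f 36 49 23
f 48 49 36
f 20 32 56
f 32 22 57
f 56 57 29
f 32 57 56
f 24 37 53
f 37 20 52
f 53 52 28
f 37 52 53
f 26 44 45
f 44 24 41
f 45 41 25
f 44 41 45
f 27 50 46
f 50 26 42
f 46 42 19
f 50 42 46
f 61 60 64
f 61 64 62
f 62 64 65
f 62 65 63
f 64 60 66
f 64 66 65
f 65 66 67
f 65 67 63
f 66 60 68
f 66 68 67
f 67 68 69
f 67 69 63
f 68 60 70
f 68 70 69
f 69 70 71
f 69 71 63
f 70 60 72
f 70 72 71
f 71 72 73
f 71 73 63
f 72 60 74
f 72 74 73
f 73 74 75
f 73 75 63
f 74 60 76
f 74 76 75
f 75 76 77
f 75 77 63
f 76 60 78
f 76 78 77
f 77 78 79
f 77 79 63
f 78 60 80
f 78 80 79
f 79 80 81
f 79 81 63
f 80 60 82
f 80 82 81
f 81 82 83
f 81 83 63
f 82 60 84
f 82 84 83
f 83 84 85
f 83 85 63
f 84 60 86
f 84 86 85
f 85 86 87
f 85 87 63
f 86 60 61
f 86 61 87
f 87 61 62
f 87 62 63



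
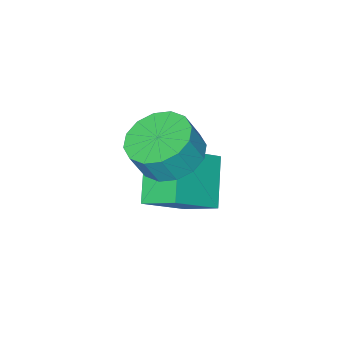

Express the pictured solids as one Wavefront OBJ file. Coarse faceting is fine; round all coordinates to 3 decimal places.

v -3.104 -3.034 0.625
v -2.513 -2.176 0.5
v -2.085 -2.327 1.491
v -2.676 -3.186 1.615
v -2.974 -1.998 0.726
v -2.546 -2.149 1.717
v -3.47 -2.097 0.925
v -3.041 -2.248 1.916
v -3.868 -2.448 1.044
v -3.439 -2.599 2.035
v -4.061 -2.956 1.05
v -3.633 -3.107 2.041
v -3.998 -3.485 0.942
v -3.569 -3.636 1.933
v -3.695 -3.893 0.749
v -3.267 -4.044 1.74
v -3.234 -4.071 0.523
v -2.806 -4.222 1.514
v -2.739 -3.972 0.324
v -2.31 -4.123 1.315
v -2.341 -3.621 0.205
v -1.912 -3.772 1.196
v -2.147 -3.113 0.199
v -1.719 -3.264 1.19
v -2.211 -2.584 0.307
v -1.782 -2.735 1.298
v -3.376 -4.601 -0.547
v -3.736 -3.495 0.118
v -4.855 -4.403 -1.675
v -5.214 -3.297 -1.01
v -2.386 -3.603 -1.67
v -2.745 -2.497 -1.005
v -3.864 -3.405 -2.798
v -4.224 -2.299 -2.133
f 2 1 5
f 2 5 3
f 3 5 6
f 3 6 4
f 5 1 7
f 5 7 6
f 6 7 8
f 6 8 4
f 7 1 9
f 7 9 8
f 8 9 10
f 8 10 4
f 9 1 11
f 9 11 10
f 10 11 12
f 10 12 4
f 11 1 13
f 11 13 12
f 12 13 14
f 12 14 4
f 13 1 15
f 13 15 14
f 14 15 16
f 14 16 4
f 15 1 17
f 15 17 16
f 16 17 18
f 16 18 4
f 17 1 19
f 17 19 18
f 18 19 20
f 18 20 4
f 19 1 21
f 19 21 20
f 20 21 22
f 20 22 4
f 21 1 23
f 21 23 22
f 22 23 24
f 22 24 4
f 23 1 25
f 23 25 24
f 24 25 26
f 24 26 4
f 25 1 2
f 25 2 26
f 26 2 3
f 26 3 4
f 28 30 27
f 31 28 27
f 27 30 29
f 29 31 27
f 28 34 30
f 32 28 31
f 32 34 28
f 30 34 29
f 33 31 29
f 29 34 33
f 33 32 31
f 34 32 33



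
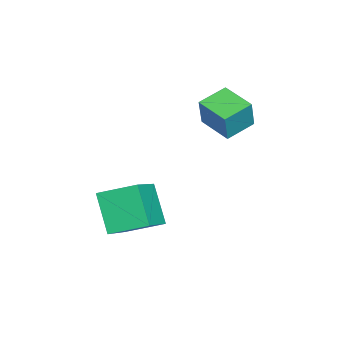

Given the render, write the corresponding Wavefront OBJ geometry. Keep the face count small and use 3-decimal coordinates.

v -1.6 -0.115 -3.777
v 0.218 -0.417 -2.708
v -1.68 1.44 -3.202
v 0.138 1.138 -2.133
v -0.598 0.502 -5.307
v 1.22 0.2 -4.238
v -0.678 2.057 -4.732
v 1.14 1.755 -3.663
v -3.542 2.994 -0.683
v -3.058 2.942 0.651
v -4.479 3.89 -0.308
v -3.996 3.838 1.026
v -2.584 4.122 -0.986
v -2.101 4.07 0.348
v -3.522 5.018 -0.611
v -3.038 4.966 0.723
f 2 4 1
f 5 2 1
f 1 4 3
f 3 5 1
f 2 8 4
f 6 2 5
f 6 8 2
f 4 8 3
f 7 5 3
f 3 8 7
f 7 6 5
f 8 6 7
f 10 12 9
f 13 10 9
f 9 12 11
f 11 13 9
f 10 16 12
f 14 10 13
f 14 16 10
f 12 16 11
f 15 13 11
f 11 16 15
f 15 14 13
f 16 14 15



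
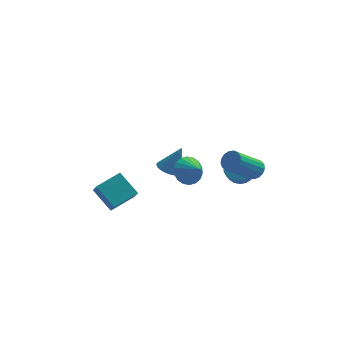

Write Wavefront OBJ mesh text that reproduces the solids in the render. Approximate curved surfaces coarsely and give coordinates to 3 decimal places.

v 3.854 -3.286 2.881
v 4.364 -3.353 3.326
v 2.976 -4.241 4.784
v 2.466 -4.174 4.339
v 4.243 -3.058 3.39
v 2.855 -3.946 4.848
v 4.032 -2.815 3.338
v 2.644 -3.703 4.796
v 3.781 -2.68 3.181
v 2.393 -3.568 4.639
v 3.546 -2.684 2.955
v 2.159 -3.572 4.413
v 3.382 -2.826 2.713
v 1.995 -3.714 4.17
v 3.326 -3.073 2.508
v 1.939 -3.961 3.966
v 3.391 -3.369 2.39
v 2.003 -4.257 3.848
v 3.562 -3.646 2.384
v 2.174 -4.534 3.842
v 3.8 -3.841 2.491
v 2.412 -4.729 3.949
v 4.05 -3.908 2.688
v 2.662 -4.796 4.146
v 4.255 -3.833 2.93
v 2.867 -4.721 4.388
v 4.368 -3.632 3.16
v 2.981 -4.521 4.618
v -5.091 0.861 -1.932
v -4.88 -0.107 -0.846
v -3.727 1.722 -1.429
v -3.516 0.753 -0.343
v -4.084 -0.113 -2.997
v -3.873 -1.082 -1.911
v -2.72 0.747 -2.494
v -2.509 -0.221 -1.408
v -0.609 3.756 -2.362
v -0.053 4.281 -2.683
v 0.149 3.984 -0.678
v -0.292 4.484 -2.603
v -0.58 4.576 -2.486
v -0.872 4.543 -2.35
v -1.124 4.39 -2.216
v -1.298 4.141 -2.104
v -1.366 3.833 -2.031
v -1.32 3.513 -2.008
v -1.165 3.231 -2.04
v -0.926 3.028 -2.12
v -0.638 2.936 -2.237
v -0.346 2.969 -2.373
v -0.094 3.122 -2.508
v 0.079 3.371 -2.62
v 0.148 3.679 -2.692
v 0.102 3.999 -2.715
v 3.605 3.664 -2.776
v 4.277 3.94 -2.374
v 4.027 2.872 -1.223
v 3.355 2.596 -1.624
v 4.006 4.151 -2.237
v 3.757 3.084 -1.085
v 3.656 4.266 -2.207
v 3.407 3.198 -1.055
v 3.296 4.261 -2.289
v 3.047 3.194 -1.137
v 2.997 4.138 -2.468
v 2.748 3.071 -1.316
v 2.819 3.921 -2.707
v 2.569 2.854 -1.556
v 2.796 3.653 -2.961
v 2.546 2.586 -1.809
v 2.933 3.388 -3.177
v 2.683 2.32 -2.026
v 3.203 3.176 -3.315
v 2.954 2.109 -2.163
v 3.553 3.062 -3.345
v 3.304 1.994 -2.193
v 3.913 3.066 -3.263
v 3.664 1.999 -2.111
v 4.212 3.189 -3.084
v 3.963 2.122 -1.932
v 4.391 3.406 -2.844
v 4.141 2.339 -1.693
v 4.414 3.674 -2.591
v 4.164 2.607 -1.439
v 0.301 -1.303 1.327
v 0.712 -1.677 0.533
v 0.939 -2.097 2.033
v 0.984 -1.361 0.642
v 1.122 -1.033 0.887
v 1.096 -0.759 1.219
v 0.913 -0.592 1.573
v 0.609 -0.566 1.878
v 0.244 -0.686 2.074
v -0.111 -0.928 2.122
v -0.383 -1.244 2.013
v -0.521 -1.572 1.768
v -0.495 -1.847 1.435
v -0.312 -2.013 1.082
v -0.008 -2.039 0.777
v 0.358 -1.919 0.581
f 2 1 5
f 2 5 3
f 3 5 6
f 3 6 4
f 5 1 7
f 5 7 6
f 6 7 8
f 6 8 4
f 7 1 9
f 7 9 8
f 8 9 10
f 8 10 4
f 9 1 11
f 9 11 10
f 10 11 12
f 10 12 4
f 11 1 13
f 11 13 12
f 12 13 14
f 12 14 4
f 13 1 15
f 13 15 14
f 14 15 16
f 14 16 4
f 15 1 17
f 15 17 16
f 16 17 18
f 16 18 4
f 17 1 19
f 17 19 18
f 18 19 20
f 18 20 4
f 19 1 21
f 19 21 20
f 20 21 22
f 20 22 4
f 21 1 23
f 21 23 22
f 22 23 24
f 22 24 4
f 23 1 25
f 23 25 24
f 24 25 26
f 24 26 4
f 25 1 27
f 25 27 26
f 26 27 28
f 26 28 4
f 27 1 2
f 27 2 28
f 28 2 3
f 28 3 4
f 30 32 29
f 33 30 29
f 29 32 31
f 31 33 29
f 30 36 32
f 34 30 33
f 34 36 30
f 32 36 31
f 35 33 31
f 31 36 35
f 35 34 33
f 36 34 35
f 38 37 40
f 38 40 39
f 40 37 41
f 40 41 39
f 41 37 42
f 41 42 39
f 42 37 43
f 42 43 39
f 43 37 44
f 43 44 39
f 44 37 45
f 44 45 39
f 45 37 46
f 45 46 39
f 46 37 47
f 46 47 39
f 47 37 48
f 47 48 39
f 48 37 49
f 48 49 39
f 49 37 50
f 49 50 39
f 50 37 51
f 50 51 39
f 51 37 52
f 51 52 39
f 52 37 53
f 52 53 39
f 53 37 54
f 53 54 39
f 54 37 38
f 54 38 39
f 56 55 59
f 56 59 57
f 57 59 60
f 57 60 58
f 59 55 61
f 59 61 60
f 60 61 62
f 60 62 58
f 61 55 63
f 61 63 62
f 62 63 64
f 62 64 58
f 63 55 65
f 63 65 64
f 64 65 66
f 64 66 58
f 65 55 67
f 65 67 66
f 66 67 68
f 66 68 58
f 67 55 69
f 67 69 68
f 68 69 70
f 68 70 58
f 69 55 71
f 69 71 70
f 70 71 72
f 70 72 58
f 71 55 73
f 71 73 72
f 72 73 74
f 72 74 58
f 73 55 75
f 73 75 74
f 74 75 76
f 74 76 58
f 75 55 77
f 75 77 76
f 76 77 78
f 76 78 58
f 77 55 79
f 77 79 78
f 78 79 80
f 78 80 58
f 79 55 81
f 79 81 80
f 80 81 82
f 80 82 58
f 81 55 83
f 81 83 82
f 82 83 84
f 82 84 58
f 83 55 56
f 83 56 84
f 84 56 57
f 84 57 58
f 86 85 88
f 86 88 87
f 88 85 89
f 88 89 87
f 89 85 90
f 89 90 87
f 90 85 91
f 90 91 87
f 91 85 92
f 91 92 87
f 92 85 93
f 92 93 87
f 93 85 94
f 93 94 87
f 94 85 95
f 94 95 87
f 95 85 96
f 95 96 87
f 96 85 97
f 96 97 87
f 97 85 98
f 97 98 87
f 98 85 99
f 98 99 87
f 99 85 100
f 99 100 87
f 100 85 86
f 100 86 87



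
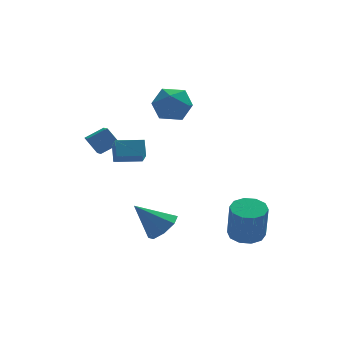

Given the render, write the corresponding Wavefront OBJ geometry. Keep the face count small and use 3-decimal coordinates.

v -1.209 -3.007 -3.04
v -0.5 -3.06 -2.366
v -2.531 -2.613 -1.62
v -0.586 -2.367 -2.638
v -1.037 -2.048 -3.146
v -1.589 -2.291 -3.592
v -1.918 -2.954 -3.715
v -1.832 -3.647 -3.443
v -1.382 -3.966 -2.935
v -0.83 -3.723 -2.489
v 3.18 -2.242 -4.455
v 3.725 -3 -4.63
v 3.685 -3.496 -2.6
v 3.14 -2.738 -2.425
v 4.078 -2.545 -4.511
v 4.038 -3.042 -2.482
v 4.088 -1.975 -4.372
v 4.048 -2.472 -2.342
v 3.751 -1.507 -4.264
v 3.711 -2.004 -2.234
v 3.196 -1.319 -4.229
v 3.156 -1.816 -2.199
v 2.635 -1.484 -4.28
v 2.595 -1.98 -2.25
v 2.282 -1.938 -4.398
v 2.242 -2.435 -2.369
v 2.272 -2.508 -4.538
v 2.232 -3.005 -2.508
v 2.609 -2.976 -4.646
v 2.569 -3.473 -2.616
v 3.164 -3.164 -4.681
v 3.124 -3.661 -2.651
v -3.631 3.846 0.178
v -3.712 2.516 0.725
v -2.604 4.004 0.715
v -2.685 2.674 1.262
v -3.075 3.426 -0.762
v -3.156 2.096 -0.215
v -2.048 3.584 -0.225
v -2.129 2.254 0.322
v 0.881 3.133 1.79
v 1.703 2.618 2.458
v -0.483 2.402 2.902
v 0.339 1.887 3.57
v 0.224 3.059 3.577
v 1.067 3.511 2.889
v 0.153 1.509 2.471
v 0.996 1.961 1.783
v 1.252 1.615 2.879
v 1.296 2.572 3.563
v -0.076 2.448 1.797
v -0.032 3.405 2.481
v -3.419 -2.922 1.958
v -3.331 -2.241 2.698
v -3.404 -2.121 1.219
v -3.315 -1.44 1.959
v -2.025 -3.02 1.881
v -1.936 -2.339 2.621
v -2.009 -2.219 1.142
v -1.921 -1.538 1.882
f 2 1 4
f 2 4 3
f 4 1 5
f 4 5 3
f 5 1 6
f 5 6 3
f 6 1 7
f 6 7 3
f 7 1 8
f 7 8 3
f 8 1 9
f 8 9 3
f 9 1 10
f 9 10 3
f 10 1 2
f 10 2 3
f 12 11 15
f 12 15 13
f 13 15 16
f 13 16 14
f 15 11 17
f 15 17 16
f 16 17 18
f 16 18 14
f 17 11 19
f 17 19 18
f 18 19 20
f 18 20 14
f 19 11 21
f 19 21 20
f 20 21 22
f 20 22 14
f 21 11 23
f 21 23 22
f 22 23 24
f 22 24 14
f 23 11 25
f 23 25 24
f 24 25 26
f 24 26 14
f 25 11 27
f 25 27 26
f 26 27 28
f 26 28 14
f 27 11 29
f 27 29 28
f 28 29 30
f 28 30 14
f 29 11 31
f 29 31 30
f 30 31 32
f 30 32 14
f 31 11 12
f 31 12 32
f 32 12 13
f 32 13 14
f 34 36 33
f 37 34 33
f 33 36 35
f 35 37 33
f 34 40 36
f 38 34 37
f 38 40 34
f 36 40 35
f 39 37 35
f 35 40 39
f 39 38 37
f 40 38 39
f 41 52 46
f 41 46 42
f 41 42 48
f 41 48 51
f 41 51 52
f 42 46 50
f 46 52 45
f 52 51 43
f 51 48 47
f 48 42 49
f 44 50 45
f 44 45 43
f 44 43 47
f 44 47 49
f 44 49 50
f 45 50 46
f 43 45 52
f 47 43 51
f 49 47 48
f 50 49 42
f 54 56 53
f 57 54 53
f 53 56 55
f 55 57 53
f 54 60 56
f 58 54 57
f 58 60 54
f 56 60 55
f 59 57 55
f 55 60 59
f 59 58 57
f 60 58 59



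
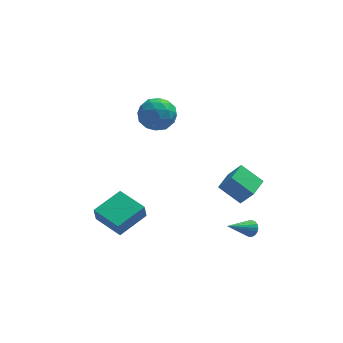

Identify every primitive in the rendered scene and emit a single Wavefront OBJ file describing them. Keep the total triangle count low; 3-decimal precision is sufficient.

v -4.721 -0.52 -2.589
v -4.84 -0.792 -1.551
v -3.155 0.78 -2.07
v -3.274 0.508 -1.031
v -3.406 -2.008 -2.829
v -3.525 -2.28 -1.79
v -1.84 -0.708 -2.309
v -1.959 -0.98 -1.271
v -0.884 4.221 4.167
v 0.112 3.574 3.847
v -2.032 2.966 3.133
v -1.036 2.319 2.813
v -1.423 2.314 3.981
v -0.714 3.09 4.62
v -1.206 3.45 2.36
v -0.497 4.226 2.999
v -0.087 3.097 2.731
v -0.221 2.396 3.732
v -1.699 4.144 3.248
v -1.833 3.443 4.249
v -0.286 4.008 4.098
v -1.634 2.532 2.882
v -1.862 2.529 3.568
v -1.277 2.149 3.381
v -0.771 3.723 4.552
v -0.185 3.343 4.364
v -1.088 2.602 4.442
v -1.735 3.197 2.616
v -1.149 2.817 2.428
v -0.643 4.391 3.599
v -0.058 4.011 3.412
v -0.832 3.938 2.538
v 0.183 3.347 3.253
v -0.491 2.609 2.646
v -0.591 3.274 2.38
v -0.174 3.73 2.755
v 0.104 2.935 3.842
v -0.57 2.197 3.234
v -0.798 2.194 3.921
v -0.381 2.65 4.296
v -0.013 2.655 3.186
v -1.35 4.343 3.746
v -2.024 3.605 3.138
v -1.539 3.89 2.684
v -1.122 4.346 3.059
v -1.429 3.931 4.334
v -2.103 3.193 3.727
v -1.746 2.81 4.225
v -1.329 3.266 4.6
v -1.907 3.885 3.794
v 3.995 -2.132 -2.583
v 4.363 -2.218 -2.156
v 2.565 -2.968 -1.517
v 4.269 -1.989 -2.104
v 4.12 -1.788 -2.146
v 3.946 -1.655 -2.275
v 3.782 -1.617 -2.465
v 3.661 -1.681 -2.678
v 3.605 -1.834 -2.873
v 3.627 -2.047 -3.01
v 3.722 -2.276 -3.062
v 3.871 -2.477 -3.02
v 4.045 -2.61 -2.891
v 4.208 -2.648 -2.701
v 4.33 -2.584 -2.488
v 4.385 -2.431 -2.293
v 3.377 -2.134 -0.264
v 2.171 -1.502 0.703
v 4.06 -0.866 -0.24
v 2.854 -0.234 0.727
v 4.066 -2.526 0.853
v 2.86 -1.894 1.82
v 4.749 -1.258 0.877
v 3.543 -0.626 1.844
f 2 4 1
f 5 2 1
f 1 4 3
f 3 5 1
f 2 8 4
f 6 2 5
f 6 8 2
f 4 8 3
f 7 5 3
f 3 8 7
f 7 6 5
f 8 6 7
f 9 46 25
f 46 20 49
f 25 49 14
f 46 49 25
f 9 25 21
f 25 14 26
f 21 26 10
f 25 26 21
f 9 21 30
f 21 10 31
f 30 31 16
f 21 31 30
f 9 30 42
f 30 16 45
f 42 45 19
f 30 45 42
f 9 42 46
f 42 19 50
f 46 50 20
f 42 50 46
f 10 26 37
f 26 14 40
f 37 40 18
f 26 40 37
f 14 49 27
f 49 20 48
f 27 48 13
f 49 48 27
f 20 50 47
f 50 19 43
f 47 43 11
f 50 43 47
f 19 45 44
f 45 16 32
f 44 32 15
f 45 32 44
f 16 31 36
f 31 10 33
f 36 33 17
f 31 33 36
f 12 38 24
f 38 18 39
f 24 39 13
f 38 39 24
f 12 24 22
f 24 13 23
f 22 23 11
f 24 23 22
f 12 22 29
f 22 11 28
f 29 28 15
f 22 28 29
f 12 29 34
f 29 15 35
f 34 35 17
f 29 35 34
f 12 34 38
f 34 17 41
f 38 41 18
f 34 41 38
f 13 39 27
f 39 18 40
f 27 40 14
f 39 40 27
f 11 23 47
f 23 13 48
f 47 48 20
f 23 48 47
f 15 28 44
f 28 11 43
f 44 43 19
f 28 43 44
f 17 35 36
f 35 15 32
f 36 32 16
f 35 32 36
f 18 41 37
f 41 17 33
f 37 33 10
f 41 33 37
f 52 51 54
f 52 54 53
f 54 51 55
f 54 55 53
f 55 51 56
f 55 56 53
f 56 51 57
f 56 57 53
f 57 51 58
f 57 58 53
f 58 51 59
f 58 59 53
f 59 51 60
f 59 60 53
f 60 51 61
f 60 61 53
f 61 51 62
f 61 62 53
f 62 51 63
f 62 63 53
f 63 51 64
f 63 64 53
f 64 51 65
f 64 65 53
f 65 51 66
f 65 66 53
f 66 51 52
f 66 52 53
f 68 70 67
f 71 68 67
f 67 70 69
f 69 71 67
f 68 74 70
f 72 68 71
f 72 74 68
f 70 74 69
f 73 71 69
f 69 74 73
f 73 72 71
f 74 72 73



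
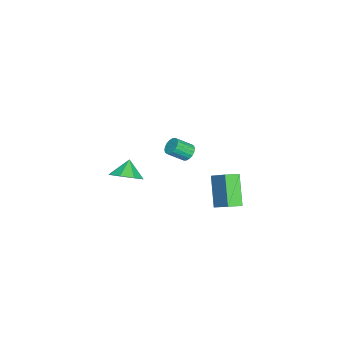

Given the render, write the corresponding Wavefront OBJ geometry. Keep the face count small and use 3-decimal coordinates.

v -4.087 0.628 -2.96
v -3.113 1.773 -1.848
v -2.838 1.216 -4.66
v -1.864 2.361 -3.548
v -3.516 -0.041 -2.772
v -2.542 1.104 -1.66
v -2.267 0.547 -4.472
v -1.293 1.692 -3.36
v 2.201 0.49 3.48
v 2.421 0.23 3.035
v 2.918 -0.55 3.735
v 2.699 -0.29 4.18
v 2.597 0.396 3.094
v 3.094 -0.384 3.795
v 2.695 0.58 3.23
v 3.192 -0.199 3.931
v 2.695 0.747 3.416
v 3.192 -0.033 4.116
v 2.597 0.863 3.614
v 3.094 0.083 4.314
v 2.421 0.904 3.785
v 2.918 0.125 4.486
v 2.202 0.864 3.896
v 2.699 0.085 4.597
v 1.982 0.75 3.925
v 2.479 -0.03 4.625
v 1.806 0.584 3.865
v 2.303 -0.196 4.566
v 1.708 0.399 3.729
v 2.205 -0.38 4.43
v 1.708 0.233 3.544
v 2.205 -0.547 4.244
v 1.806 0.117 3.346
v 2.303 -0.663 4.046
v 1.982 0.075 3.174
v 2.479 -0.704 3.875
v 2.201 0.115 3.063
v 2.698 -0.664 3.764
v 0.979 -3.529 -0.438
v 1.538 -2.83 0.073
v 0.221 -3.591 0.478
v 0.975 -2.501 -0.37
v 0.415 -2.773 -0.853
v 0.185 -3.488 -1.093
v 0.42 -4.227 -0.948
v 0.983 -4.556 -0.505
v 1.543 -4.284 -0.022
v 1.773 -3.569 0.217
f 2 4 1
f 5 2 1
f 1 4 3
f 3 5 1
f 2 8 4
f 6 2 5
f 6 8 2
f 4 8 3
f 7 5 3
f 3 8 7
f 7 6 5
f 8 6 7
f 10 9 13
f 10 13 11
f 11 13 14
f 11 14 12
f 13 9 15
f 13 15 14
f 14 15 16
f 14 16 12
f 15 9 17
f 15 17 16
f 16 17 18
f 16 18 12
f 17 9 19
f 17 19 18
f 18 19 20
f 18 20 12
f 19 9 21
f 19 21 20
f 20 21 22
f 20 22 12
f 21 9 23
f 21 23 22
f 22 23 24
f 22 24 12
f 23 9 25
f 23 25 24
f 24 25 26
f 24 26 12
f 25 9 27
f 25 27 26
f 26 27 28
f 26 28 12
f 27 9 29
f 27 29 28
f 28 29 30
f 28 30 12
f 29 9 31
f 29 31 30
f 30 31 32
f 30 32 12
f 31 9 33
f 31 33 32
f 32 33 34
f 32 34 12
f 33 9 35
f 33 35 34
f 34 35 36
f 34 36 12
f 35 9 37
f 35 37 36
f 36 37 38
f 36 38 12
f 37 9 10
f 37 10 38
f 38 10 11
f 38 11 12
f 40 39 42
f 40 42 41
f 42 39 43
f 42 43 41
f 43 39 44
f 43 44 41
f 44 39 45
f 44 45 41
f 45 39 46
f 45 46 41
f 46 39 47
f 46 47 41
f 47 39 48
f 47 48 41
f 48 39 40
f 48 40 41



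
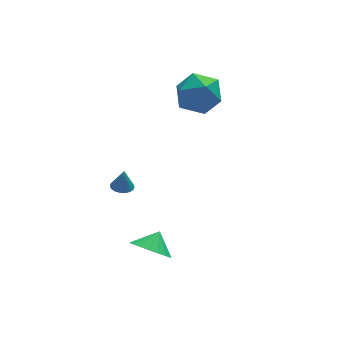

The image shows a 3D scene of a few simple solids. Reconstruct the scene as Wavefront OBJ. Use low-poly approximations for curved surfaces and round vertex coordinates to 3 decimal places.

v 0.301 2.356 2.052
v 0.842 2.809 3.02
v -0.002 0.691 3
v 0.539 1.144 3.968
v -0.525 1.572 3.622
v -0.338 2.601 3.036
v 1.178 0.899 2.984
v 1.365 1.928 2.398
v 1.384 1.909 3.597
v 0.331 2.325 3.991
v 0.509 1.175 2.029
v -0.544 1.591 2.423
v -3.543 -3.653 -2.034
v -2.786 -3.738 -2.65
v -2.957 -3.127 -1.386
v -2.975 -3.367 -2.78
v -3.277 -3.052 -2.762
v -3.631 -2.857 -2.599
v -3.968 -2.819 -2.325
v -4.221 -2.946 -1.993
v -4.34 -3.213 -1.669
v -4.301 -3.568 -1.418
v -4.111 -3.939 -1.288
v -3.81 -4.253 -1.307
v -3.455 -4.448 -1.469
v -3.118 -4.486 -1.743
v -2.865 -4.359 -2.075
v -2.747 -4.092 -2.399
v -3.713 -0.079 -0.825
v -3.212 -0.275 -0.876
v -3.587 -0.021 0.185
v -3.178 -0.054 -0.894
v -3.236 0.163 -0.899
v -3.377 0.338 -0.892
v -3.576 0.441 -0.873
v -3.799 0.453 -0.846
v -4.006 0.374 -0.815
v -4.163 0.216 -0.786
v -4.243 0.007 -0.764
v -4.23 -0.217 -0.753
v -4.129 -0.417 -0.754
v -3.955 -0.559 -0.767
v -3.74 -0.618 -0.791
v -3.52 -0.584 -0.82
v -3.333 -0.462 -0.85
f 1 12 6
f 1 6 2
f 1 2 8
f 1 8 11
f 1 11 12
f 2 6 10
f 6 12 5
f 12 11 3
f 11 8 7
f 8 2 9
f 4 10 5
f 4 5 3
f 4 3 7
f 4 7 9
f 4 9 10
f 5 10 6
f 3 5 12
f 7 3 11
f 9 7 8
f 10 9 2
f 14 13 16
f 14 16 15
f 16 13 17
f 16 17 15
f 17 13 18
f 17 18 15
f 18 13 19
f 18 19 15
f 19 13 20
f 19 20 15
f 20 13 21
f 20 21 15
f 21 13 22
f 21 22 15
f 22 13 23
f 22 23 15
f 23 13 24
f 23 24 15
f 24 13 25
f 24 25 15
f 25 13 26
f 25 26 15
f 26 13 27
f 26 27 15
f 27 13 28
f 27 28 15
f 28 13 14
f 28 14 15
f 30 29 32
f 30 32 31
f 32 29 33
f 32 33 31
f 33 29 34
f 33 34 31
f 34 29 35
f 34 35 31
f 35 29 36
f 35 36 31
f 36 29 37
f 36 37 31
f 37 29 38
f 37 38 31
f 38 29 39
f 38 39 31
f 39 29 40
f 39 40 31
f 40 29 41
f 40 41 31
f 41 29 42
f 41 42 31
f 42 29 43
f 42 43 31
f 43 29 44
f 43 44 31
f 44 29 45
f 44 45 31
f 45 29 30
f 45 30 31

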